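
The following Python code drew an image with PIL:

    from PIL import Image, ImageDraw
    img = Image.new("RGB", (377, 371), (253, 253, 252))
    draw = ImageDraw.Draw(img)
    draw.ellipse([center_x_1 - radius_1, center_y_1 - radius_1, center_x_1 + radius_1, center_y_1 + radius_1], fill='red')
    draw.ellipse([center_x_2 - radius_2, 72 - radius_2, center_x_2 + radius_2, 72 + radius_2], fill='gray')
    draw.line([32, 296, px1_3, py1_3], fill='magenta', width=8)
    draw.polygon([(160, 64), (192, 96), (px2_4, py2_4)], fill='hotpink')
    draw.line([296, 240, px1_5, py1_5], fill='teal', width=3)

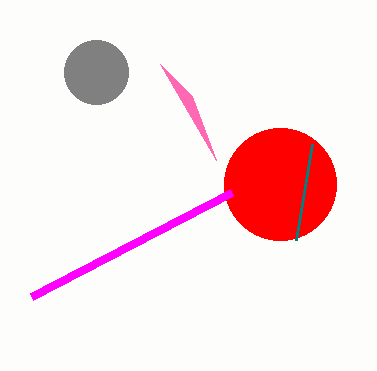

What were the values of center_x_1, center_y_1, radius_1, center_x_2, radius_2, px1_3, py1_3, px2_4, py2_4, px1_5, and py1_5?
center_x_1 = 280, center_y_1 = 184, radius_1 = 56, center_x_2 = 96, radius_2 = 32, px1_3 = 232, py1_3 = 192, px2_4 = 216, py2_4 = 160, px1_5 = 312, py1_5 = 144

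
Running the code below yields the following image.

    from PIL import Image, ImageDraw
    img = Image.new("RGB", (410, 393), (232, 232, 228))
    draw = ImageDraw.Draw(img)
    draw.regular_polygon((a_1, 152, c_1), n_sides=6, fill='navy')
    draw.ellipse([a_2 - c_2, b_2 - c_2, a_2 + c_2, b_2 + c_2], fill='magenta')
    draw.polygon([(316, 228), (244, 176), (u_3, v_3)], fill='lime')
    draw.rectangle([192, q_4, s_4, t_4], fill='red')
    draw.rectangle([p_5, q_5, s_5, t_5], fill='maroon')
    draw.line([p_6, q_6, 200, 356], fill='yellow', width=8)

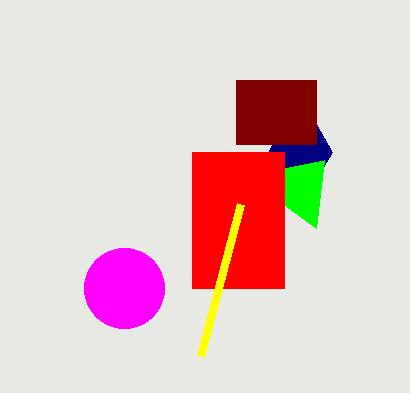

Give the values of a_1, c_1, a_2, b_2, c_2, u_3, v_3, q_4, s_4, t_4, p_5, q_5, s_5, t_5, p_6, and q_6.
a_1 = 300, c_1 = 32, a_2 = 124, b_2 = 288, c_2 = 40, u_3 = 324, v_3 = 160, q_4 = 152, s_4 = 284, t_4 = 288, p_5 = 236, q_5 = 80, s_5 = 316, t_5 = 144, p_6 = 240, q_6 = 204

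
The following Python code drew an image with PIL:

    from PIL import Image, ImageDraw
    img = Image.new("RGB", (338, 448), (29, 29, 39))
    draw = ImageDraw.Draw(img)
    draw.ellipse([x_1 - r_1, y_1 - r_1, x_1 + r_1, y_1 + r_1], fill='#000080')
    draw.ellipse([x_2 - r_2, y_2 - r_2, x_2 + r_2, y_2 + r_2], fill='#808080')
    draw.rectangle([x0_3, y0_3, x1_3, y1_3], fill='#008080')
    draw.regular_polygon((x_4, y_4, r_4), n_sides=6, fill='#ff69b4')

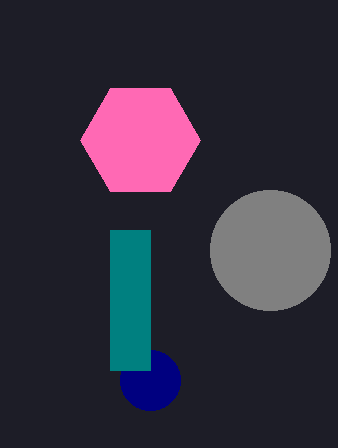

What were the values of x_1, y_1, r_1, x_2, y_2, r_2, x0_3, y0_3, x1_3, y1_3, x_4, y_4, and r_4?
x_1 = 150, y_1 = 380, r_1 = 30, x_2 = 270, y_2 = 250, r_2 = 60, x0_3 = 110, y0_3 = 230, x1_3 = 150, y1_3 = 370, x_4 = 140, y_4 = 140, r_4 = 60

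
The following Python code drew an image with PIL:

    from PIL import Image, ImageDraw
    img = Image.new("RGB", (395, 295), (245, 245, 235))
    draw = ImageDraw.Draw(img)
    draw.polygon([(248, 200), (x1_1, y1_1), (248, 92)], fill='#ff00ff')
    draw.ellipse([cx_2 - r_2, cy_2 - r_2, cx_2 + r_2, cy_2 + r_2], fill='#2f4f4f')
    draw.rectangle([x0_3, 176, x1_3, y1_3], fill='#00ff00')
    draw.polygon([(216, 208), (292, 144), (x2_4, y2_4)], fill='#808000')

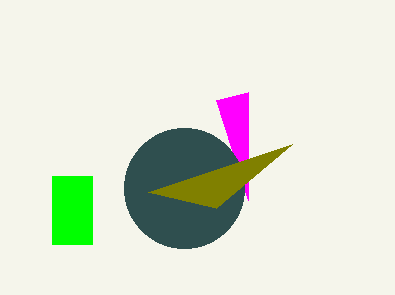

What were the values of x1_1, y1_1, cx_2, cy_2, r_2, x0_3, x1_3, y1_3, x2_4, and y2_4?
x1_1 = 216, y1_1 = 100, cx_2 = 184, cy_2 = 188, r_2 = 60, x0_3 = 52, x1_3 = 92, y1_3 = 244, x2_4 = 148, y2_4 = 192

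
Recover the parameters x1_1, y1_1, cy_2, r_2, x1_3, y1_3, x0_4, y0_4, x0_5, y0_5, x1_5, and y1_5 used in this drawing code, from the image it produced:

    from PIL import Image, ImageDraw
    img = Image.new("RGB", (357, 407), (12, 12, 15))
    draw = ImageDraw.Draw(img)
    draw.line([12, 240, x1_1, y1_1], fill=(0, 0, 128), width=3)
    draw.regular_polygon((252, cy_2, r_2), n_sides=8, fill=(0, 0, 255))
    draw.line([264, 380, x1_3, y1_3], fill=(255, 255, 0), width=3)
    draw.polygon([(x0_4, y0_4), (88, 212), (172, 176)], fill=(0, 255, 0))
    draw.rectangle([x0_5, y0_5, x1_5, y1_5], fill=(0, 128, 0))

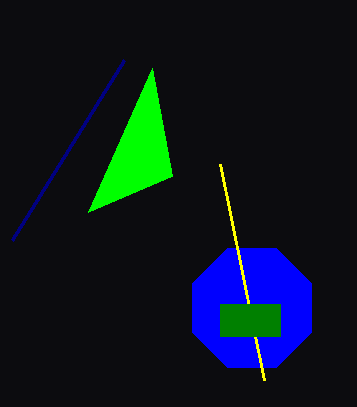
x1_1 = 124
y1_1 = 60
cy_2 = 308
r_2 = 64
x1_3 = 220
y1_3 = 164
x0_4 = 152
y0_4 = 68
x0_5 = 220
y0_5 = 304
x1_5 = 280
y1_5 = 336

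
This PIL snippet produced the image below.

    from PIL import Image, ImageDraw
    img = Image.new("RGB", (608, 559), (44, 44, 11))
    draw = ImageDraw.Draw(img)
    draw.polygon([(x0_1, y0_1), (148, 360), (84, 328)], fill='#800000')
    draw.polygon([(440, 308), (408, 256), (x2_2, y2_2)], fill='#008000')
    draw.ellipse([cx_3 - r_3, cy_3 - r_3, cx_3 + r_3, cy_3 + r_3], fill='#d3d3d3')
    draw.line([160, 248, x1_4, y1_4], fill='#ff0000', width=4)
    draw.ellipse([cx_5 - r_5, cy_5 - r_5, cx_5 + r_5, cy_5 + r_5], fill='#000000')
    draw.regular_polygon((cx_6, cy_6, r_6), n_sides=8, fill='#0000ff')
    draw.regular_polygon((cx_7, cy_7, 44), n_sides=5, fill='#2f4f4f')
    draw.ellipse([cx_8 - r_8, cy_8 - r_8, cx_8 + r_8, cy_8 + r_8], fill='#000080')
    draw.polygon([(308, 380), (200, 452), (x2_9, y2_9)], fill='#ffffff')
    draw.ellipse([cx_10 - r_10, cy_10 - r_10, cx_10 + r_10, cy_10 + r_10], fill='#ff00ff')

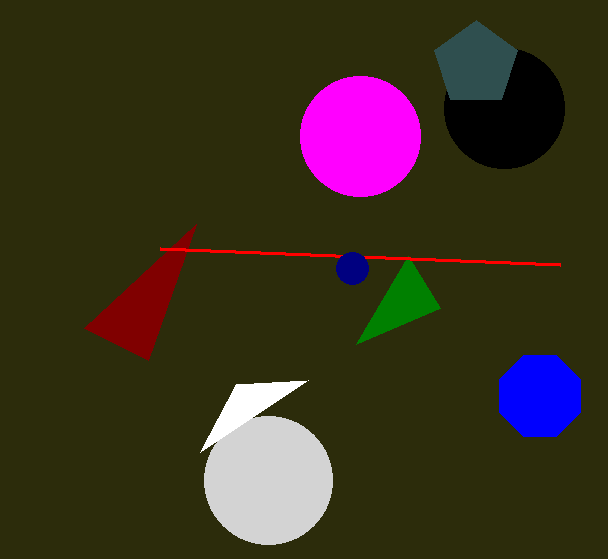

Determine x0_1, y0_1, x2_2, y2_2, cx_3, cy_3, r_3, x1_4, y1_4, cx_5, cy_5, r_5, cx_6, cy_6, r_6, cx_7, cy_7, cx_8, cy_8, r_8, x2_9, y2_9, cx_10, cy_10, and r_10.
x0_1 = 196; y0_1 = 224; x2_2 = 356; y2_2 = 344; cx_3 = 268; cy_3 = 480; r_3 = 64; x1_4 = 560; y1_4 = 264; cx_5 = 504; cy_5 = 108; r_5 = 60; cx_6 = 540; cy_6 = 396; r_6 = 44; cx_7 = 476; cy_7 = 64; cx_8 = 352; cy_8 = 268; r_8 = 16; x2_9 = 236; y2_9 = 384; cx_10 = 360; cy_10 = 136; r_10 = 60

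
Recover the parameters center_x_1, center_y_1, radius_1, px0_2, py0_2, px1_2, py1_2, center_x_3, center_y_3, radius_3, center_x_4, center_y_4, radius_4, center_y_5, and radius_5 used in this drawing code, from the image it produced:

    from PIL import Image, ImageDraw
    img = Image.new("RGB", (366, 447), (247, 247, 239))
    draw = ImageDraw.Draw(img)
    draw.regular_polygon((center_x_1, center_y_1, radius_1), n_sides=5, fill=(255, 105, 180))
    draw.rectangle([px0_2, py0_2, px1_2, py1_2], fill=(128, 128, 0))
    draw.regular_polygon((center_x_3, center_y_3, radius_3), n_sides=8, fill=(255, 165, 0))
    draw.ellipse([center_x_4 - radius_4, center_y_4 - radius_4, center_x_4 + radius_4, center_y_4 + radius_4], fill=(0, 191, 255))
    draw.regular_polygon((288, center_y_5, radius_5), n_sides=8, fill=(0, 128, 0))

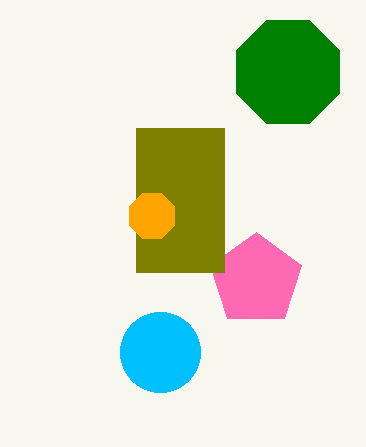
center_x_1 = 256
center_y_1 = 280
radius_1 = 48
px0_2 = 136
py0_2 = 128
px1_2 = 224
py1_2 = 272
center_x_3 = 152
center_y_3 = 216
radius_3 = 24
center_x_4 = 160
center_y_4 = 352
radius_4 = 40
center_y_5 = 72
radius_5 = 56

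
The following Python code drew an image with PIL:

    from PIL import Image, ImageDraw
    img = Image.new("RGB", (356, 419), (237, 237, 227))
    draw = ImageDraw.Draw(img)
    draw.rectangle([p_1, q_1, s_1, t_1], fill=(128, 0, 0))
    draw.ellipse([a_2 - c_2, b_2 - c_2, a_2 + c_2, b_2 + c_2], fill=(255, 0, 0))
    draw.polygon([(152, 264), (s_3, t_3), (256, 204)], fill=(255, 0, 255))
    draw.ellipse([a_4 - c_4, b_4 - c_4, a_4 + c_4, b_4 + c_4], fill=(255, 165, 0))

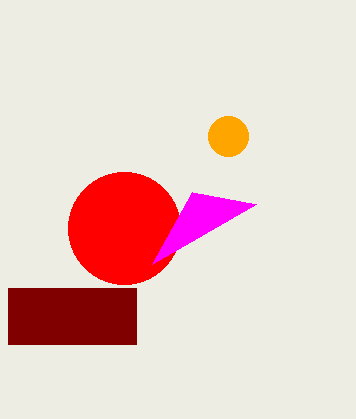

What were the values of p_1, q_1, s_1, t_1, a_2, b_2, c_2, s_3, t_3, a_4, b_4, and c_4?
p_1 = 8, q_1 = 288, s_1 = 136, t_1 = 344, a_2 = 124, b_2 = 228, c_2 = 56, s_3 = 192, t_3 = 192, a_4 = 228, b_4 = 136, c_4 = 20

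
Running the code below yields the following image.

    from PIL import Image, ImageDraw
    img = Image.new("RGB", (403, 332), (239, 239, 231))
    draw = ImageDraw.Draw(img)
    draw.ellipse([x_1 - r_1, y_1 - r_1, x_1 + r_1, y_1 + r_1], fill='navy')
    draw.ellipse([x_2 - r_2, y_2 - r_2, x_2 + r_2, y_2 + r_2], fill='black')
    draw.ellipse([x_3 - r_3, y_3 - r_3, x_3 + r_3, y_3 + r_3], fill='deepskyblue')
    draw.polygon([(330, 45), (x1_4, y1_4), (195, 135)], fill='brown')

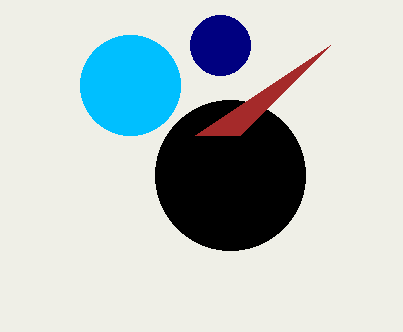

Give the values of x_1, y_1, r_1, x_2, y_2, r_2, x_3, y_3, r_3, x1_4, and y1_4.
x_1 = 220, y_1 = 45, r_1 = 30, x_2 = 230, y_2 = 175, r_2 = 75, x_3 = 130, y_3 = 85, r_3 = 50, x1_4 = 240, y1_4 = 135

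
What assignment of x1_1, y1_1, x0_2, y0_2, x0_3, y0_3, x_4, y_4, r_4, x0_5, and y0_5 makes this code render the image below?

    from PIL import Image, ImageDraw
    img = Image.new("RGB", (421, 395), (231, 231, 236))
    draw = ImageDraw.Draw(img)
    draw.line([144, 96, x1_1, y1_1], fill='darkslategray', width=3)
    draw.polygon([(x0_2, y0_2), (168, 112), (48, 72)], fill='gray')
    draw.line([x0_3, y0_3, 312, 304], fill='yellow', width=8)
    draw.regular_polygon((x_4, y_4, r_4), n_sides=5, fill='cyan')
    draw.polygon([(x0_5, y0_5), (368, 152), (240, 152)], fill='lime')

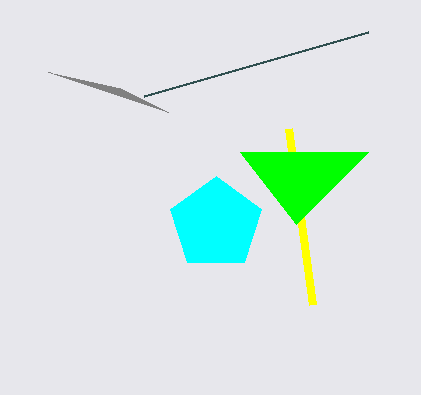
x1_1 = 368
y1_1 = 32
x0_2 = 120
y0_2 = 88
x0_3 = 288
y0_3 = 128
x_4 = 216
y_4 = 224
r_4 = 48
x0_5 = 296
y0_5 = 224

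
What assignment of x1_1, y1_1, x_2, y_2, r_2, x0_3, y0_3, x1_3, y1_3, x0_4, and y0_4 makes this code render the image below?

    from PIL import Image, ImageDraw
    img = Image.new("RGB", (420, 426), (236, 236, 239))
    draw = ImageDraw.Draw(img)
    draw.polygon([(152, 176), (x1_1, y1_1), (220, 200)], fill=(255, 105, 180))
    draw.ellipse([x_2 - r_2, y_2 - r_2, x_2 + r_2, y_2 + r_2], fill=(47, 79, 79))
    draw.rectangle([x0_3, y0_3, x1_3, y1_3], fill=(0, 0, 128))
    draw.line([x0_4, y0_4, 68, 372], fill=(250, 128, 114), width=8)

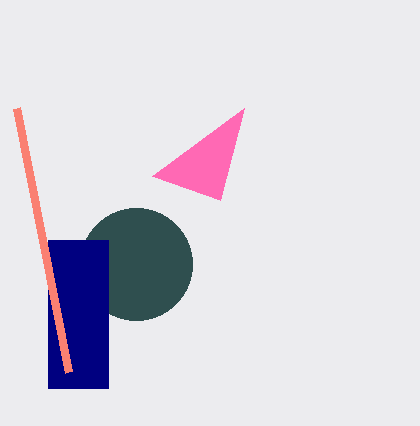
x1_1 = 244
y1_1 = 108
x_2 = 136
y_2 = 264
r_2 = 56
x0_3 = 48
y0_3 = 240
x1_3 = 108
y1_3 = 388
x0_4 = 16
y0_4 = 108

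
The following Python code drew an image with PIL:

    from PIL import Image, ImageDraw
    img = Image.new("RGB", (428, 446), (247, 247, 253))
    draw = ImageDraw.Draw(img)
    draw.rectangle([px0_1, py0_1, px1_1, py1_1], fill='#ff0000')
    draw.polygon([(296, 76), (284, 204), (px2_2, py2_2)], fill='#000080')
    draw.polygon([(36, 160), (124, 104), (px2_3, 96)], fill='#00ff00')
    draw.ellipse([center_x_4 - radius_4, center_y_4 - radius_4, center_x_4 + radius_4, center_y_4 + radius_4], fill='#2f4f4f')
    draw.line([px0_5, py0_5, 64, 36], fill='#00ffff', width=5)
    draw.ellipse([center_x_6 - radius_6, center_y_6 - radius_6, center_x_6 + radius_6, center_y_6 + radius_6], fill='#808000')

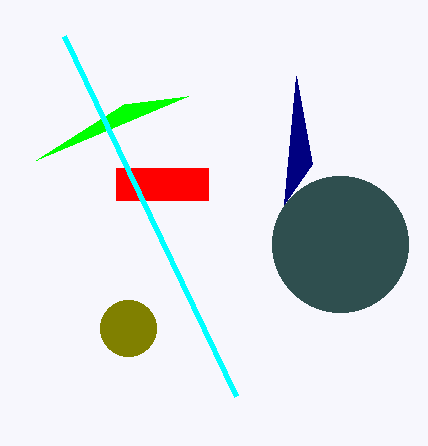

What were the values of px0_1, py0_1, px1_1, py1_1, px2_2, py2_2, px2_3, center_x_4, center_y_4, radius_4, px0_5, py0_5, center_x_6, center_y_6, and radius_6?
px0_1 = 116
py0_1 = 168
px1_1 = 208
py1_1 = 200
px2_2 = 312
py2_2 = 164
px2_3 = 188
center_x_4 = 340
center_y_4 = 244
radius_4 = 68
px0_5 = 236
py0_5 = 396
center_x_6 = 128
center_y_6 = 328
radius_6 = 28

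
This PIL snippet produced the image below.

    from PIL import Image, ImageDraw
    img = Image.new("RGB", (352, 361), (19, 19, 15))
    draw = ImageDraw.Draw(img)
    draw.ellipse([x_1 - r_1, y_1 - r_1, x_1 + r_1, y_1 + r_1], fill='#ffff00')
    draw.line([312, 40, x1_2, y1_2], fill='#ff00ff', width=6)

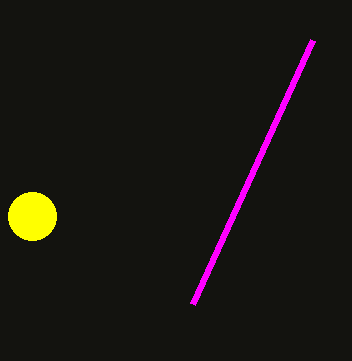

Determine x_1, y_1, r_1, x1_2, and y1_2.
x_1 = 32
y_1 = 216
r_1 = 24
x1_2 = 192
y1_2 = 304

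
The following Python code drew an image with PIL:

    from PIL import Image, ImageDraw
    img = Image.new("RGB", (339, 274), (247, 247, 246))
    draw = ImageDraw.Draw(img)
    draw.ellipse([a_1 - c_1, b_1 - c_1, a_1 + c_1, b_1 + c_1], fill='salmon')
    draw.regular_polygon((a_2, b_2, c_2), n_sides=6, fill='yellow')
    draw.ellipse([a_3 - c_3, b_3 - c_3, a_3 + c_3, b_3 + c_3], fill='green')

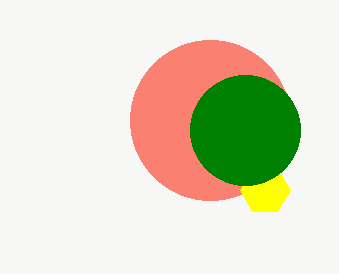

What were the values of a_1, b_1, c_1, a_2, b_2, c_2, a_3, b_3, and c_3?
a_1 = 210
b_1 = 120
c_1 = 80
a_2 = 265
b_2 = 190
c_2 = 25
a_3 = 245
b_3 = 130
c_3 = 55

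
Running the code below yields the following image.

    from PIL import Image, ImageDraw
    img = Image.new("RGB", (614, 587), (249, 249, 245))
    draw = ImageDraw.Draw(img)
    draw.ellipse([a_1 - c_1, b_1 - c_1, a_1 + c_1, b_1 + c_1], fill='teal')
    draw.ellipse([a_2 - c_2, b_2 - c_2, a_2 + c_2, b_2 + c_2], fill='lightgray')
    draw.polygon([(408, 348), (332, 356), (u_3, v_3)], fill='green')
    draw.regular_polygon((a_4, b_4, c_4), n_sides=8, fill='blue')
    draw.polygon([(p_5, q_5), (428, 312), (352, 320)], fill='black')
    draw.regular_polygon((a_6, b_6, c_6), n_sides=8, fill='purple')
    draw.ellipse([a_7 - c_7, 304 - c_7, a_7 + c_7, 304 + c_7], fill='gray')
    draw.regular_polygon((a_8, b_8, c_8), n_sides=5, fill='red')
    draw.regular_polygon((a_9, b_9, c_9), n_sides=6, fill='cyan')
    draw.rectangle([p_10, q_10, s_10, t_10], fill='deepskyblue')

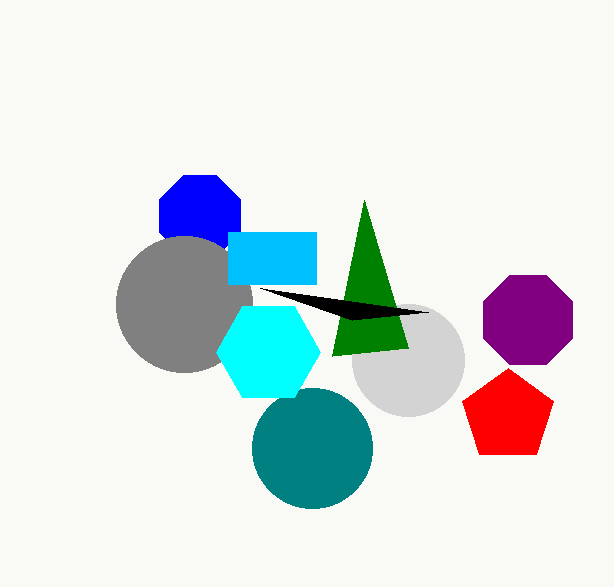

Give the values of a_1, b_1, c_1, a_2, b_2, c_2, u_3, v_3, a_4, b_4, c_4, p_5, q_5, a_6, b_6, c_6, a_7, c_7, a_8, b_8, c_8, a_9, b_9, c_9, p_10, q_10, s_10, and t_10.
a_1 = 312; b_1 = 448; c_1 = 60; a_2 = 408; b_2 = 360; c_2 = 56; u_3 = 364; v_3 = 200; a_4 = 200; b_4 = 216; c_4 = 44; p_5 = 260; q_5 = 288; a_6 = 528; b_6 = 320; c_6 = 48; a_7 = 184; c_7 = 68; a_8 = 508; b_8 = 416; c_8 = 48; a_9 = 268; b_9 = 352; c_9 = 52; p_10 = 228; q_10 = 232; s_10 = 316; t_10 = 284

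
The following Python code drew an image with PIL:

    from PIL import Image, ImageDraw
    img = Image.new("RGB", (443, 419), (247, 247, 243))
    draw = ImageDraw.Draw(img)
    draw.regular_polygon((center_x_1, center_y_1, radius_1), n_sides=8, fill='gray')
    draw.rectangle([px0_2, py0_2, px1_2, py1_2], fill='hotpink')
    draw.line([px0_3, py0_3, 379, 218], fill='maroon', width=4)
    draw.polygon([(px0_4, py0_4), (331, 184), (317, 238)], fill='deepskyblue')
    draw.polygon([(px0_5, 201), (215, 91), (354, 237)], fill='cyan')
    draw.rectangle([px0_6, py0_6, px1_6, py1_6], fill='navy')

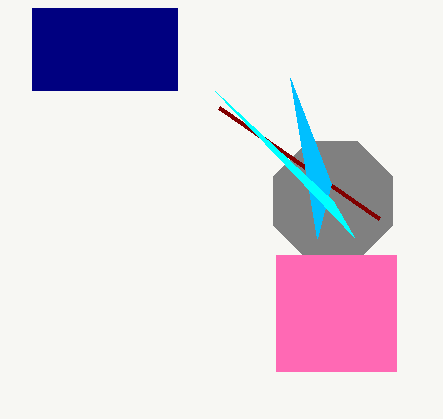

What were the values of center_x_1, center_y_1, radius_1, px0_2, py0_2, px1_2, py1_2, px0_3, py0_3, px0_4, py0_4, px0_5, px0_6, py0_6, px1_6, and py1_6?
center_x_1 = 333
center_y_1 = 201
radius_1 = 64
px0_2 = 276
py0_2 = 255
px1_2 = 396
py1_2 = 371
px0_3 = 219
py0_3 = 107
px0_4 = 290
py0_4 = 78
px0_5 = 333
px0_6 = 32
py0_6 = 8
px1_6 = 177
py1_6 = 90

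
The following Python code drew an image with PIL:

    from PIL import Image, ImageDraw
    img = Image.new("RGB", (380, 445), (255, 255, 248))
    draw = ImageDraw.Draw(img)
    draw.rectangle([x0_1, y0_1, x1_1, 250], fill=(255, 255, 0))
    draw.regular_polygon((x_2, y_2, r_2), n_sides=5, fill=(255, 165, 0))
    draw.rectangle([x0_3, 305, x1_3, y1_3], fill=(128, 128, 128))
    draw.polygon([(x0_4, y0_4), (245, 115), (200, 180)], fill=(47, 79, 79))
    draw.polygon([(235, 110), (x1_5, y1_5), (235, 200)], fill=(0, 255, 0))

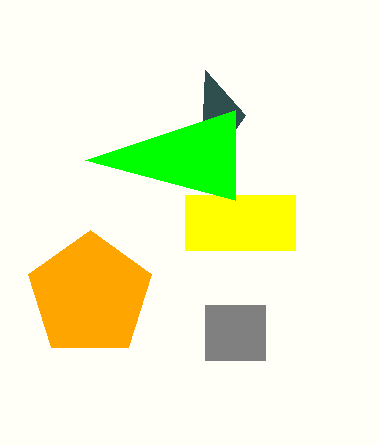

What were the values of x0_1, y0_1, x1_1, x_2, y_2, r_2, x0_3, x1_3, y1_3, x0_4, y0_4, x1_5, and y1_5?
x0_1 = 185; y0_1 = 195; x1_1 = 295; x_2 = 90; y_2 = 295; r_2 = 65; x0_3 = 205; x1_3 = 265; y1_3 = 360; x0_4 = 205; y0_4 = 70; x1_5 = 85; y1_5 = 160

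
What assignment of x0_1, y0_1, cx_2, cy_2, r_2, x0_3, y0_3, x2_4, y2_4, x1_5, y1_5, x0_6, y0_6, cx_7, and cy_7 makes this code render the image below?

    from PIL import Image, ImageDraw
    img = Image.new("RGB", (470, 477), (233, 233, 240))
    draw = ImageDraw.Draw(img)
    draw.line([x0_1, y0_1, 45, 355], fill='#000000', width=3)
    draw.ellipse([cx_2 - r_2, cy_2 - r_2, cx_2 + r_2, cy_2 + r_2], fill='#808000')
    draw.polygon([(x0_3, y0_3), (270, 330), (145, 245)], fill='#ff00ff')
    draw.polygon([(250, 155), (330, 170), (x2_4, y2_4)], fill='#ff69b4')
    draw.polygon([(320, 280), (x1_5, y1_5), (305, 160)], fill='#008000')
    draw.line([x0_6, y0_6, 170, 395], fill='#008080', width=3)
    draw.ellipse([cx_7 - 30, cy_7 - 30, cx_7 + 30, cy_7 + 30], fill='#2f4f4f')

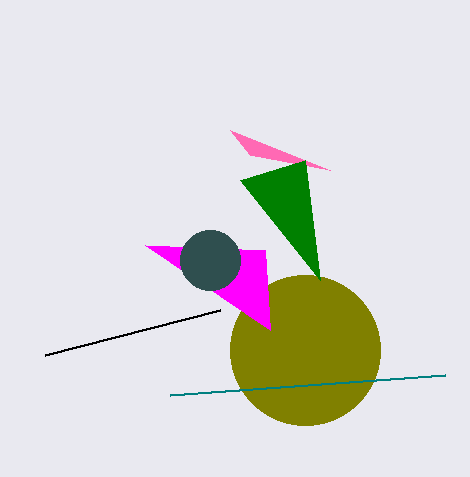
x0_1 = 220, y0_1 = 310, cx_2 = 305, cy_2 = 350, r_2 = 75, x0_3 = 265, y0_3 = 250, x2_4 = 230, y2_4 = 130, x1_5 = 240, y1_5 = 180, x0_6 = 445, y0_6 = 375, cx_7 = 210, cy_7 = 260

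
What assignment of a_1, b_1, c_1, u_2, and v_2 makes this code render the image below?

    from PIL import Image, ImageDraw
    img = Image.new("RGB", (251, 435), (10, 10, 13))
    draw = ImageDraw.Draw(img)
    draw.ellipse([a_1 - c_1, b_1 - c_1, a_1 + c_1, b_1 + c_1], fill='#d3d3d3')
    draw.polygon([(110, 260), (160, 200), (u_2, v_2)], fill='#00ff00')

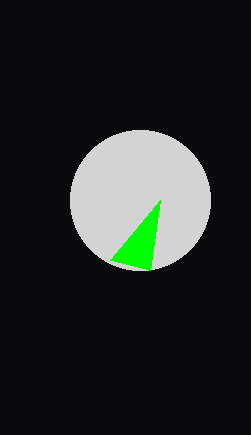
a_1 = 140; b_1 = 200; c_1 = 70; u_2 = 150; v_2 = 270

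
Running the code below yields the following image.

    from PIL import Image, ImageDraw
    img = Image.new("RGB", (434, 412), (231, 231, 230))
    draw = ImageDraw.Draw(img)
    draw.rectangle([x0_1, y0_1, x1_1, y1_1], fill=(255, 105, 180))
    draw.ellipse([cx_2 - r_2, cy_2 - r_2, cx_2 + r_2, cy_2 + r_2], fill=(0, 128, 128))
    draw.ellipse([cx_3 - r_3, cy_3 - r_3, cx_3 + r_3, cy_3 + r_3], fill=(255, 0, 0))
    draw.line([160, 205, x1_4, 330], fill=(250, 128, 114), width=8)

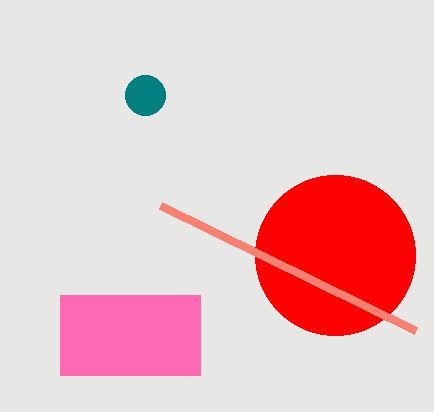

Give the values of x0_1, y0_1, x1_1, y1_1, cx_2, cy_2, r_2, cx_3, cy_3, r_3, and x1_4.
x0_1 = 60; y0_1 = 295; x1_1 = 200; y1_1 = 375; cx_2 = 145; cy_2 = 95; r_2 = 20; cx_3 = 335; cy_3 = 255; r_3 = 80; x1_4 = 415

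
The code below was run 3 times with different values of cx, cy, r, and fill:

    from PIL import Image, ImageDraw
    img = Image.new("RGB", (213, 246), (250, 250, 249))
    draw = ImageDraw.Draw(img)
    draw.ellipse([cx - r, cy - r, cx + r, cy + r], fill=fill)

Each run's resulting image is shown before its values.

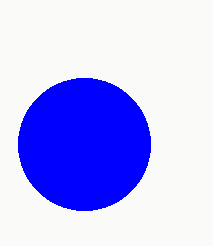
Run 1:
cx = 84; cy = 144; r = 66; fill = 'blue'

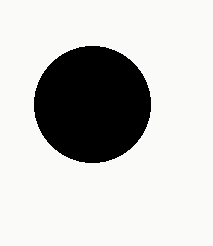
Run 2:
cx = 92, cy = 104, r = 58, fill = 'black'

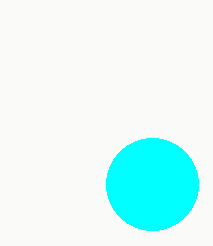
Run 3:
cx = 152
cy = 184
r = 46
fill = 'cyan'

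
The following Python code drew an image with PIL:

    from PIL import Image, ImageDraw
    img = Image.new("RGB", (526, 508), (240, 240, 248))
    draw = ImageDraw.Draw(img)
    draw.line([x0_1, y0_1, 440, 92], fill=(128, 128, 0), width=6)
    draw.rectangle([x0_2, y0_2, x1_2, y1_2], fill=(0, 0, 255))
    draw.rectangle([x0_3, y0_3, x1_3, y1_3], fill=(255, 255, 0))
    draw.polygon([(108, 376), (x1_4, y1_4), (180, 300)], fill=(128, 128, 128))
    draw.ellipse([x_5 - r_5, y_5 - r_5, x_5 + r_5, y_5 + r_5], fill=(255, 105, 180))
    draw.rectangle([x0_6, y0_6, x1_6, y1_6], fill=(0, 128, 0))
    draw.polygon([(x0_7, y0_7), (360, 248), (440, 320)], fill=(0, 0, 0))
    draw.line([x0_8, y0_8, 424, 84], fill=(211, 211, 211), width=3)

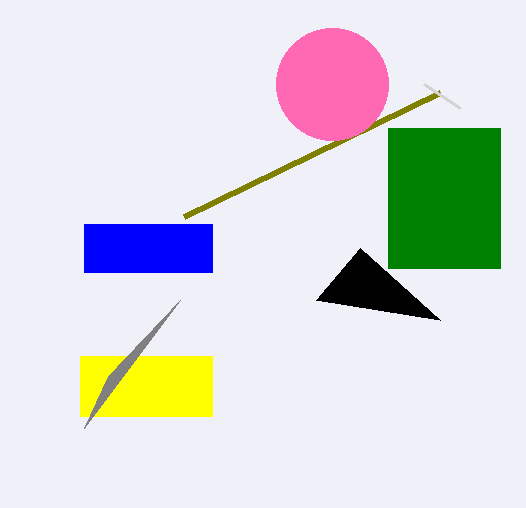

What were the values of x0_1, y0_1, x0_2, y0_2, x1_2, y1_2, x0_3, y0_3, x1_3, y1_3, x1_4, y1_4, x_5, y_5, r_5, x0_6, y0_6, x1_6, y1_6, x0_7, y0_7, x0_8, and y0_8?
x0_1 = 184; y0_1 = 216; x0_2 = 84; y0_2 = 224; x1_2 = 212; y1_2 = 272; x0_3 = 80; y0_3 = 356; x1_3 = 212; y1_3 = 416; x1_4 = 84; y1_4 = 428; x_5 = 332; y_5 = 84; r_5 = 56; x0_6 = 388; y0_6 = 128; x1_6 = 500; y1_6 = 268; x0_7 = 316; y0_7 = 300; x0_8 = 460; y0_8 = 108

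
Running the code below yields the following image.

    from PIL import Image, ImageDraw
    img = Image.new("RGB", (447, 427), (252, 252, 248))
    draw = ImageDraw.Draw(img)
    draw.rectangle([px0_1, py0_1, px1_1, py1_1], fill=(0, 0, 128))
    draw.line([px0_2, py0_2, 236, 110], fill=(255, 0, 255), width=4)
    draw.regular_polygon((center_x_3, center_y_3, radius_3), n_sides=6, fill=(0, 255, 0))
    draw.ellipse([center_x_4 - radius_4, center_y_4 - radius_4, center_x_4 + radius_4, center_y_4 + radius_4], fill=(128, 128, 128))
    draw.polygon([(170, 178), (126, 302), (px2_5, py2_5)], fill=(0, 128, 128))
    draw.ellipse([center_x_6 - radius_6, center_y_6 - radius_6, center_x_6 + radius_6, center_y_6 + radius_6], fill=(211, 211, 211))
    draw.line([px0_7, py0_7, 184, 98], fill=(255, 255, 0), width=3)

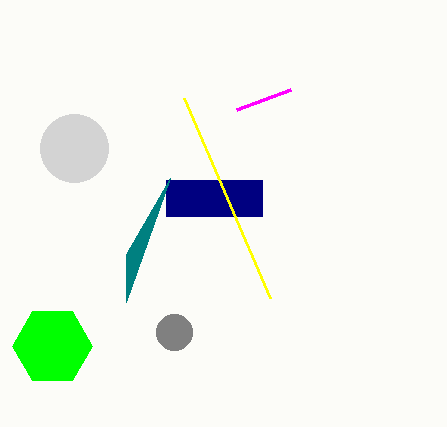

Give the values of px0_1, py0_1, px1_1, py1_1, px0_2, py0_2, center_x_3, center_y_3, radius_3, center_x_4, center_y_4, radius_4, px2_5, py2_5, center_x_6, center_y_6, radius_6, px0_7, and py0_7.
px0_1 = 166; py0_1 = 180; px1_1 = 262; py1_1 = 216; px0_2 = 290; py0_2 = 90; center_x_3 = 52; center_y_3 = 346; radius_3 = 40; center_x_4 = 174; center_y_4 = 332; radius_4 = 18; px2_5 = 126; py2_5 = 254; center_x_6 = 74; center_y_6 = 148; radius_6 = 34; px0_7 = 270; py0_7 = 298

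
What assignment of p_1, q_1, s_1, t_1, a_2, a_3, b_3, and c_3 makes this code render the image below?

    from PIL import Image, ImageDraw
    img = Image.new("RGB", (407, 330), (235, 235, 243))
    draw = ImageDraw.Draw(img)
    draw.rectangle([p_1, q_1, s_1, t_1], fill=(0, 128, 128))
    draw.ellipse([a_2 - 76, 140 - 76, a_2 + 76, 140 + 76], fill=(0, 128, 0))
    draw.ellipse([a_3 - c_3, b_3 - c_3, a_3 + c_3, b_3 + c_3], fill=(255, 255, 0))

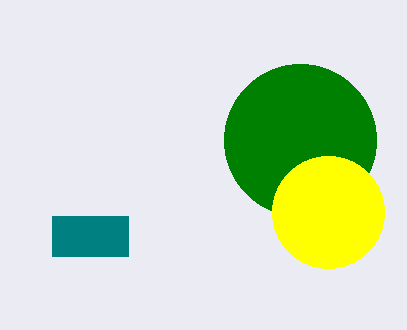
p_1 = 52; q_1 = 216; s_1 = 128; t_1 = 256; a_2 = 300; a_3 = 328; b_3 = 212; c_3 = 56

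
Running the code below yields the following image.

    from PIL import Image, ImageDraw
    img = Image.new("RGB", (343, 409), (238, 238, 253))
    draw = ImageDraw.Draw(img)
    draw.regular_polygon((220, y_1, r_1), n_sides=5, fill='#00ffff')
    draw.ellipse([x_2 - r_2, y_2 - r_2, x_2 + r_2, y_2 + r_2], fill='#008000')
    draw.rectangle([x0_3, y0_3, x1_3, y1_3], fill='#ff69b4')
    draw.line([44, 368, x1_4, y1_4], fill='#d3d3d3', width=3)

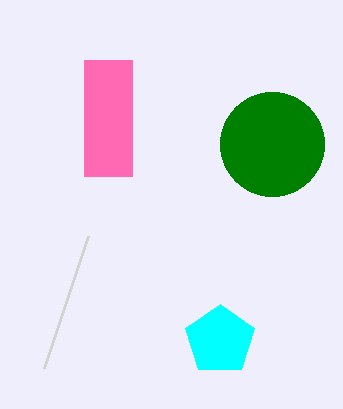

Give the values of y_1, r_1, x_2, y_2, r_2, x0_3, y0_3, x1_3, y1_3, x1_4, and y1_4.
y_1 = 340, r_1 = 36, x_2 = 272, y_2 = 144, r_2 = 52, x0_3 = 84, y0_3 = 60, x1_3 = 132, y1_3 = 176, x1_4 = 88, y1_4 = 236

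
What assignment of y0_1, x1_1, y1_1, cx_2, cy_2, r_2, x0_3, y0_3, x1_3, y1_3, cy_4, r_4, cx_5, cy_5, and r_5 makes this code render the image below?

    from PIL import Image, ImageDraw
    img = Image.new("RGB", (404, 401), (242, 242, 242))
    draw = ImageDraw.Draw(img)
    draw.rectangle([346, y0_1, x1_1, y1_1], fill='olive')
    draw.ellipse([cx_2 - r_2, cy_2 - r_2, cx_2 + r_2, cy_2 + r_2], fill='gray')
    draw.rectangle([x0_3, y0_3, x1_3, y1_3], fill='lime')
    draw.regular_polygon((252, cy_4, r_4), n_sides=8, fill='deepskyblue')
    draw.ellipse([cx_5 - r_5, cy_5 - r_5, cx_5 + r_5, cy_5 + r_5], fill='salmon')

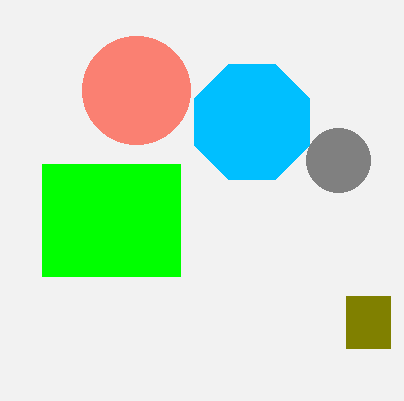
y0_1 = 296, x1_1 = 390, y1_1 = 348, cx_2 = 338, cy_2 = 160, r_2 = 32, x0_3 = 42, y0_3 = 164, x1_3 = 180, y1_3 = 276, cy_4 = 122, r_4 = 62, cx_5 = 136, cy_5 = 90, r_5 = 54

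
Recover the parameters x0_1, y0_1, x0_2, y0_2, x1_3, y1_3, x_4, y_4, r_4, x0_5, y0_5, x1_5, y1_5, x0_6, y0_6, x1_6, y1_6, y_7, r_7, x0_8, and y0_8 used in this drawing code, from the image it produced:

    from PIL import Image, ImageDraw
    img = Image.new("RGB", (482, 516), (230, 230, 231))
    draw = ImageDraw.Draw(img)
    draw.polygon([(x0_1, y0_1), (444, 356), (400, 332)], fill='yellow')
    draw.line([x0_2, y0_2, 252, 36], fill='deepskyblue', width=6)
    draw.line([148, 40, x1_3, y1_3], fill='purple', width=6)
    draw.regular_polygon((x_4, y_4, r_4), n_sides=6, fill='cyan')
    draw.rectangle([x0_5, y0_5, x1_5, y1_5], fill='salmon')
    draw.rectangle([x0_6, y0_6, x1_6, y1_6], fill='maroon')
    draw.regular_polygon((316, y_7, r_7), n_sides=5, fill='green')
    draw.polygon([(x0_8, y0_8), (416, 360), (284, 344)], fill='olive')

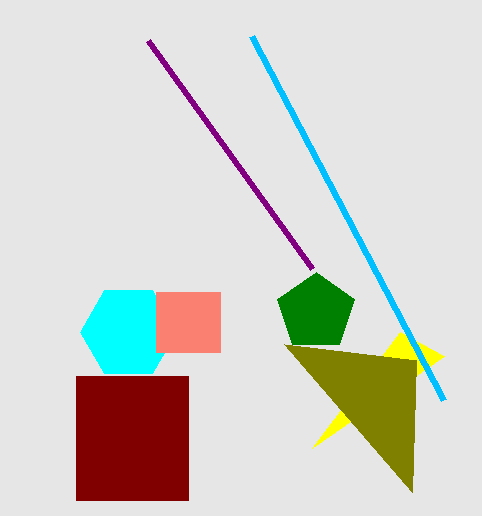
x0_1 = 312, y0_1 = 448, x0_2 = 444, y0_2 = 400, x1_3 = 312, y1_3 = 268, x_4 = 128, y_4 = 332, r_4 = 48, x0_5 = 156, y0_5 = 292, x1_5 = 220, y1_5 = 352, x0_6 = 76, y0_6 = 376, x1_6 = 188, y1_6 = 500, y_7 = 312, r_7 = 40, x0_8 = 412, y0_8 = 492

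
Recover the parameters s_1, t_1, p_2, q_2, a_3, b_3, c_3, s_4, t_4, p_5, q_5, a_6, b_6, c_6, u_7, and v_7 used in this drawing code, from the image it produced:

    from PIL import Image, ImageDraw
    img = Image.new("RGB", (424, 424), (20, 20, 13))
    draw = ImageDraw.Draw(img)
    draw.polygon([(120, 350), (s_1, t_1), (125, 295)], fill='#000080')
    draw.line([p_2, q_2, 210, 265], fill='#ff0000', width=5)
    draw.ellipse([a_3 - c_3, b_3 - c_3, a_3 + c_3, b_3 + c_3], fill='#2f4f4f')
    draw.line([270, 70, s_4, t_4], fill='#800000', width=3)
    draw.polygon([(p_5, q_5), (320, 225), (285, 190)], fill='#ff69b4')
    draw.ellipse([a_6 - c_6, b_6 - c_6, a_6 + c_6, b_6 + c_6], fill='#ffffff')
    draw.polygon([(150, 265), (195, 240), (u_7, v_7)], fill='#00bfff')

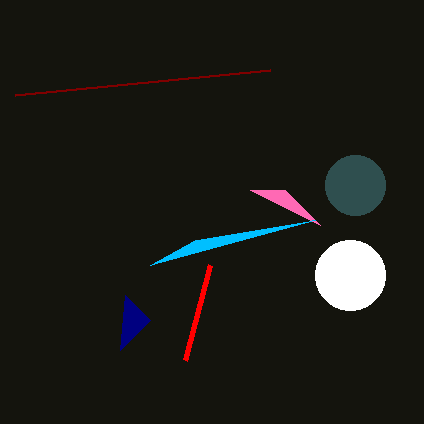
s_1 = 150
t_1 = 320
p_2 = 185
q_2 = 360
a_3 = 355
b_3 = 185
c_3 = 30
s_4 = 15
t_4 = 95
p_5 = 250
q_5 = 190
a_6 = 350
b_6 = 275
c_6 = 35
u_7 = 315
v_7 = 220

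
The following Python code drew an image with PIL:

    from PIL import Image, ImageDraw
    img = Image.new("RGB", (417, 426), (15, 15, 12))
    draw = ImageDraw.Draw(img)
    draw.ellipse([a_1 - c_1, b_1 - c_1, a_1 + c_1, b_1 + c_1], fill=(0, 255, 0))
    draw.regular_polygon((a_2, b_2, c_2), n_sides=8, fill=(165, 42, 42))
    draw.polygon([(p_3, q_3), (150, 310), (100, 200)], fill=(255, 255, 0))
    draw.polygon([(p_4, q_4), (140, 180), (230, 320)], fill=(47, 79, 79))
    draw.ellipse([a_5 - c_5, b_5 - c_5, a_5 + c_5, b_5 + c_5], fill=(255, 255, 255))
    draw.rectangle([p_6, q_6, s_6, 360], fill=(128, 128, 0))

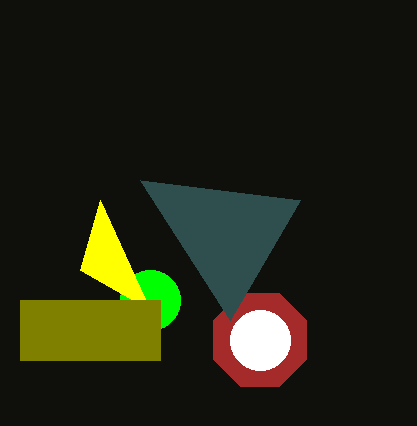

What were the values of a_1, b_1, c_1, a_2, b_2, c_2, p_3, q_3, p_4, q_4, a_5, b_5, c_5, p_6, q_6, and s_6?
a_1 = 150
b_1 = 300
c_1 = 30
a_2 = 260
b_2 = 340
c_2 = 50
p_3 = 80
q_3 = 270
p_4 = 300
q_4 = 200
a_5 = 260
b_5 = 340
c_5 = 30
p_6 = 20
q_6 = 300
s_6 = 160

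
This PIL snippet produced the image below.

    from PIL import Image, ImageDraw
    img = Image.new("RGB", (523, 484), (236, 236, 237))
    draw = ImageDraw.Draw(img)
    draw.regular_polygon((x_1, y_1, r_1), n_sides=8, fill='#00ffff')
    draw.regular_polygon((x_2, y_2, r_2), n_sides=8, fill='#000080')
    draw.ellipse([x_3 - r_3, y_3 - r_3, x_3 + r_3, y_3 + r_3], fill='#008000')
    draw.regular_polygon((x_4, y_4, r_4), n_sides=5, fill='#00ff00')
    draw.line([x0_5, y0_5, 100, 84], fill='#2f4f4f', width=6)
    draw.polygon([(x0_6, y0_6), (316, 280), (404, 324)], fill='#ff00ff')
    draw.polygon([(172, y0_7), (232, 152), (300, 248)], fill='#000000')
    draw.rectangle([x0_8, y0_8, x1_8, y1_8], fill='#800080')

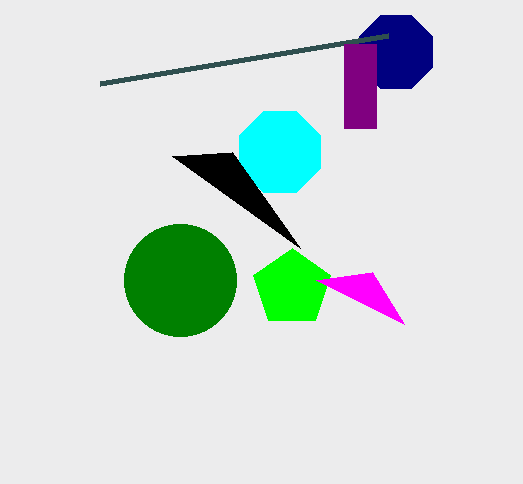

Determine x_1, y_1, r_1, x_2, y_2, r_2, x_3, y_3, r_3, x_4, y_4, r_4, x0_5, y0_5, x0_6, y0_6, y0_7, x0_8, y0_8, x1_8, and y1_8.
x_1 = 280
y_1 = 152
r_1 = 44
x_2 = 396
y_2 = 52
r_2 = 40
x_3 = 180
y_3 = 280
r_3 = 56
x_4 = 292
y_4 = 288
r_4 = 40
x0_5 = 388
y0_5 = 36
x0_6 = 372
y0_6 = 272
y0_7 = 156
x0_8 = 344
y0_8 = 44
x1_8 = 376
y1_8 = 128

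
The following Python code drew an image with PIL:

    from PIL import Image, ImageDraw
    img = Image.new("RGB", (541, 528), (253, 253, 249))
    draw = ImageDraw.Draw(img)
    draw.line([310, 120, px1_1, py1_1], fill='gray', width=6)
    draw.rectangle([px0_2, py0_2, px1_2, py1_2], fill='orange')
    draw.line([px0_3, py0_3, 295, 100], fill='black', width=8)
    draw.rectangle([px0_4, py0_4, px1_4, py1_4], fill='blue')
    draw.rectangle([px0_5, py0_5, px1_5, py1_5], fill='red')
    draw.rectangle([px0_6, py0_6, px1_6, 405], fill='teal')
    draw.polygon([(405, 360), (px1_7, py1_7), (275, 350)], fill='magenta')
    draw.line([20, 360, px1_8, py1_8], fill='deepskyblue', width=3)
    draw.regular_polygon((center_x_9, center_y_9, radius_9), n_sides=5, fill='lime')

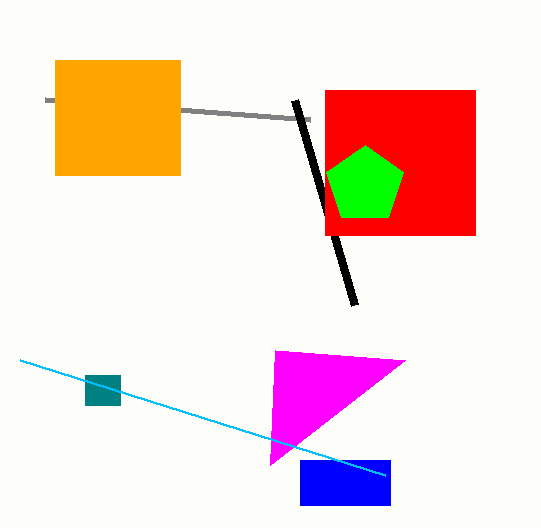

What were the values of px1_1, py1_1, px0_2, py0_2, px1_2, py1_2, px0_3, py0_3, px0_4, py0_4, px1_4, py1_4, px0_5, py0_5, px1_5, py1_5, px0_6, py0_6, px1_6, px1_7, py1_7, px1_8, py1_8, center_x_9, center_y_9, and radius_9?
px1_1 = 45
py1_1 = 100
px0_2 = 55
py0_2 = 60
px1_2 = 180
py1_2 = 175
px0_3 = 355
py0_3 = 305
px0_4 = 300
py0_4 = 460
px1_4 = 390
py1_4 = 505
px0_5 = 325
py0_5 = 90
px1_5 = 475
py1_5 = 235
px0_6 = 85
py0_6 = 375
px1_6 = 120
px1_7 = 270
py1_7 = 465
px1_8 = 385
py1_8 = 475
center_x_9 = 365
center_y_9 = 185
radius_9 = 40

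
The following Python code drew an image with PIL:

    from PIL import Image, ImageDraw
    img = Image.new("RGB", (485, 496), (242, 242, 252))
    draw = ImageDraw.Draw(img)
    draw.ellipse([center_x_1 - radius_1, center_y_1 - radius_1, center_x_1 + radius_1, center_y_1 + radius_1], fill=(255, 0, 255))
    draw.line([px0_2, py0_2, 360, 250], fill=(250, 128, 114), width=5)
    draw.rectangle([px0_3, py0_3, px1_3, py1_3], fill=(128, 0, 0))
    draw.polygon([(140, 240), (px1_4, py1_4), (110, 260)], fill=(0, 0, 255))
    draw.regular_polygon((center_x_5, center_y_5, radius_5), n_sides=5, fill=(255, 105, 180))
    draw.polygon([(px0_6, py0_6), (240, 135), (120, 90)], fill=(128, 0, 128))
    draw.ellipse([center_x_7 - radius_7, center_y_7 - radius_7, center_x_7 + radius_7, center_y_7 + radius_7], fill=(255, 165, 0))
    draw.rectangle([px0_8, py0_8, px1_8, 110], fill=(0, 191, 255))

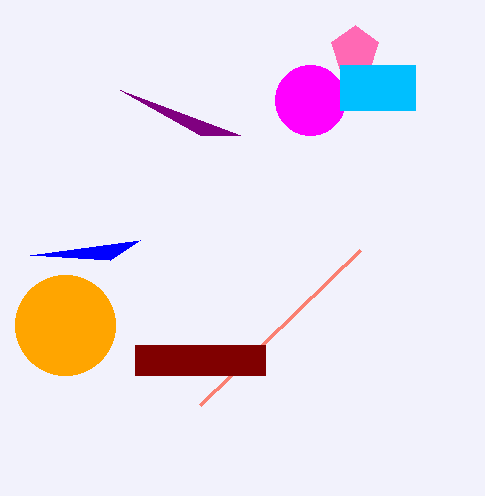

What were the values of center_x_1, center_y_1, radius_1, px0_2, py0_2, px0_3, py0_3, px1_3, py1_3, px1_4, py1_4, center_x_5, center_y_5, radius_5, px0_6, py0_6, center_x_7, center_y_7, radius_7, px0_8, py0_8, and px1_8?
center_x_1 = 310; center_y_1 = 100; radius_1 = 35; px0_2 = 200; py0_2 = 405; px0_3 = 135; py0_3 = 345; px1_3 = 265; py1_3 = 375; px1_4 = 30; py1_4 = 255; center_x_5 = 355; center_y_5 = 50; radius_5 = 25; px0_6 = 200; py0_6 = 135; center_x_7 = 65; center_y_7 = 325; radius_7 = 50; px0_8 = 340; py0_8 = 65; px1_8 = 415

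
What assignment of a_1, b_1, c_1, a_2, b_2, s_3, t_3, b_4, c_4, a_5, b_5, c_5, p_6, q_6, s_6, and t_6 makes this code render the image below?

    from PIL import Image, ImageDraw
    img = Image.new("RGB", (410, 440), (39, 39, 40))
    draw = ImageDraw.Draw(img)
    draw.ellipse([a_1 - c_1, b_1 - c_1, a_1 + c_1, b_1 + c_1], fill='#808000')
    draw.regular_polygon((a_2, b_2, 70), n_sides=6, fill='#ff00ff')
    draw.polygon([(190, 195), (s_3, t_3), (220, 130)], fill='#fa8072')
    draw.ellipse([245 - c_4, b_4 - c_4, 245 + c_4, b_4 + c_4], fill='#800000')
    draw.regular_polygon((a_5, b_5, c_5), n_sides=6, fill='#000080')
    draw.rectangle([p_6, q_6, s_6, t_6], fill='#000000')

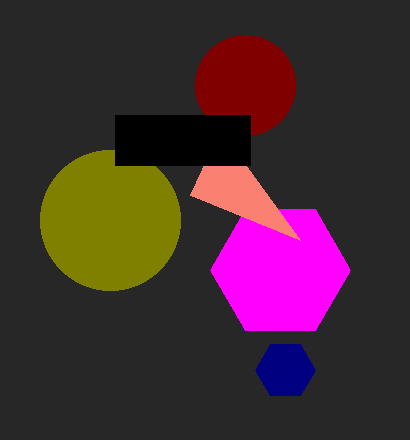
a_1 = 110; b_1 = 220; c_1 = 70; a_2 = 280; b_2 = 270; s_3 = 300; t_3 = 240; b_4 = 85; c_4 = 50; a_5 = 285; b_5 = 370; c_5 = 30; p_6 = 115; q_6 = 115; s_6 = 250; t_6 = 165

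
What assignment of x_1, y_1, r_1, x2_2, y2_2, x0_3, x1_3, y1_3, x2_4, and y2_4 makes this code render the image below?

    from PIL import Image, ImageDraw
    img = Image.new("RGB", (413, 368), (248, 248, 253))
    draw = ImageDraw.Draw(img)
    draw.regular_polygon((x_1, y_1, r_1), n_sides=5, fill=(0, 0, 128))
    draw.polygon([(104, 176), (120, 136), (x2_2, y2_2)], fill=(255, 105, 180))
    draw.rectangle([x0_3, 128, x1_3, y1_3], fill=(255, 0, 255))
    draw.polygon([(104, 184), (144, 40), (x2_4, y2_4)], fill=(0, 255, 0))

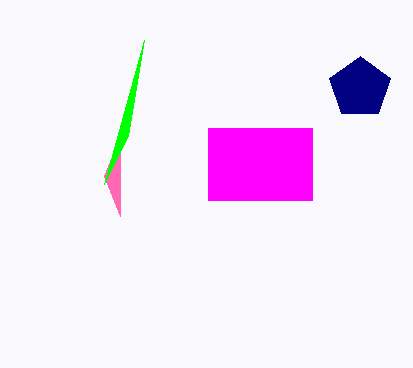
x_1 = 360, y_1 = 88, r_1 = 32, x2_2 = 120, y2_2 = 216, x0_3 = 208, x1_3 = 312, y1_3 = 200, x2_4 = 128, y2_4 = 136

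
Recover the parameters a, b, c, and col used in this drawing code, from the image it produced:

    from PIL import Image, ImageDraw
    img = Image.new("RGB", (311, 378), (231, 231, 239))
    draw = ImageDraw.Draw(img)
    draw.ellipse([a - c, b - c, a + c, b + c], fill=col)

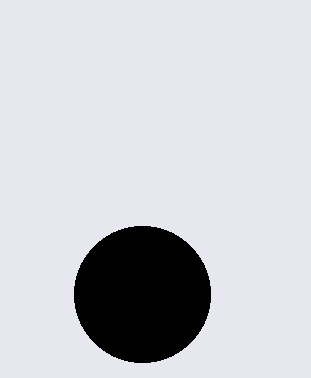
a = 142; b = 294; c = 68; col = 'black'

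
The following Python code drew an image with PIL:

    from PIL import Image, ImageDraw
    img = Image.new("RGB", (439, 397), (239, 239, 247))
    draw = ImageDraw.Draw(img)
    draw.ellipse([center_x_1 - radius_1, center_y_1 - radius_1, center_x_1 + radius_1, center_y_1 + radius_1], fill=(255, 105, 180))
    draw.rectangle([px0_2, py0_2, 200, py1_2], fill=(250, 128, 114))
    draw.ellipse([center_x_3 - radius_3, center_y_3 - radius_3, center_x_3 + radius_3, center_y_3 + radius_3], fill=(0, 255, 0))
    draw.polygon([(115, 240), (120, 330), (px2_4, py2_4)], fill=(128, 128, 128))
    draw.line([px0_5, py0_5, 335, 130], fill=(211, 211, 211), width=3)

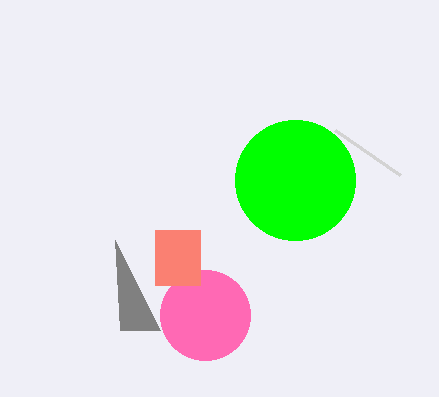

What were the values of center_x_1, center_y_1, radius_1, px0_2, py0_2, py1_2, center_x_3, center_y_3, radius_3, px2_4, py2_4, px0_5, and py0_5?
center_x_1 = 205; center_y_1 = 315; radius_1 = 45; px0_2 = 155; py0_2 = 230; py1_2 = 285; center_x_3 = 295; center_y_3 = 180; radius_3 = 60; px2_4 = 160; py2_4 = 330; px0_5 = 400; py0_5 = 175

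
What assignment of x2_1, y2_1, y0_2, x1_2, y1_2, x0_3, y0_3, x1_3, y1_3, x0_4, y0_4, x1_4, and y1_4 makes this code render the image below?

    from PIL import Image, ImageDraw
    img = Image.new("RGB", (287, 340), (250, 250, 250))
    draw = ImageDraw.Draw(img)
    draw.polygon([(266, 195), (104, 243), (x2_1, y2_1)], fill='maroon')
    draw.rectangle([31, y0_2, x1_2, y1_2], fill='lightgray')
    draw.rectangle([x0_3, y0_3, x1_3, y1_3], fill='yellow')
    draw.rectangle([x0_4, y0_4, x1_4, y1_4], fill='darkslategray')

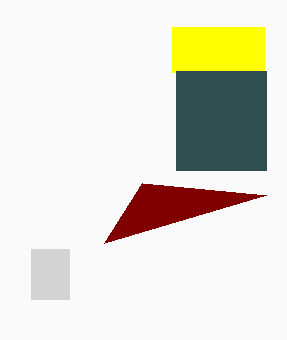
x2_1 = 142
y2_1 = 183
y0_2 = 249
x1_2 = 69
y1_2 = 299
x0_3 = 172
y0_3 = 27
x1_3 = 264
y1_3 = 72
x0_4 = 176
y0_4 = 71
x1_4 = 266
y1_4 = 170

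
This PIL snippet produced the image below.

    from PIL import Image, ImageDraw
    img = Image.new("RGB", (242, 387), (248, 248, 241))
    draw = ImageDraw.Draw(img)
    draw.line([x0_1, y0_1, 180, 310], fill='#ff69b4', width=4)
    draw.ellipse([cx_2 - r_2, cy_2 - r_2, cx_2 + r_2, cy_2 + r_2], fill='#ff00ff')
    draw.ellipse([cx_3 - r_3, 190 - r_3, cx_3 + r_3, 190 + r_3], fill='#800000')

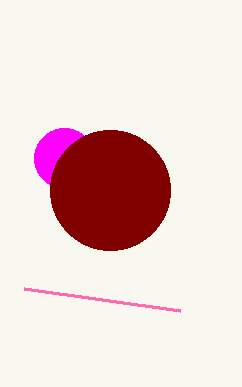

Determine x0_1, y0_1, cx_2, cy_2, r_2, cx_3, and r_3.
x0_1 = 24
y0_1 = 288
cx_2 = 64
cy_2 = 158
r_2 = 30
cx_3 = 110
r_3 = 60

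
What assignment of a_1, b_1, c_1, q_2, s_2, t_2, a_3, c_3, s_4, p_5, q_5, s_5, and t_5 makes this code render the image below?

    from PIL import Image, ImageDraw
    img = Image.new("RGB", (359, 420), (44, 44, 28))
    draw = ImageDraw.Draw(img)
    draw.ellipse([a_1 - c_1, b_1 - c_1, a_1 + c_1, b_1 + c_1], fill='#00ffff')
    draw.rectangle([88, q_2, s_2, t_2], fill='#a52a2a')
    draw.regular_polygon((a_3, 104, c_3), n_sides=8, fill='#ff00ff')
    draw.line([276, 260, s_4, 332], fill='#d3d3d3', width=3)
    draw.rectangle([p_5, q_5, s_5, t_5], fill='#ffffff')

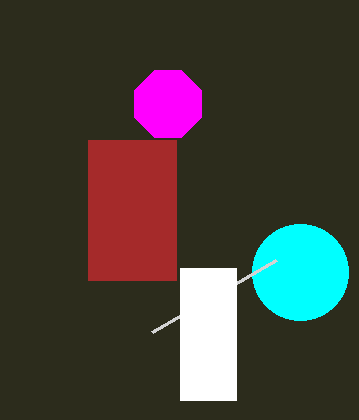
a_1 = 300; b_1 = 272; c_1 = 48; q_2 = 140; s_2 = 176; t_2 = 280; a_3 = 168; c_3 = 36; s_4 = 152; p_5 = 180; q_5 = 268; s_5 = 236; t_5 = 400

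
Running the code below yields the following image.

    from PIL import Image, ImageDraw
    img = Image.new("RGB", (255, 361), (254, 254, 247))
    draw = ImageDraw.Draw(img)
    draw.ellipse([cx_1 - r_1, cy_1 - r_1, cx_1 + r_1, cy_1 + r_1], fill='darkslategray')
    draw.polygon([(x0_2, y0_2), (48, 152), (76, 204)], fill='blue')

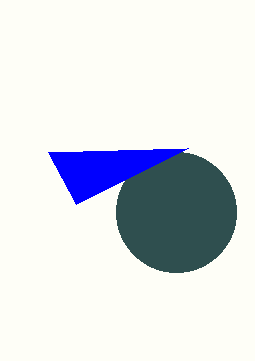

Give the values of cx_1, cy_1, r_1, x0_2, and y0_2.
cx_1 = 176; cy_1 = 212; r_1 = 60; x0_2 = 188; y0_2 = 148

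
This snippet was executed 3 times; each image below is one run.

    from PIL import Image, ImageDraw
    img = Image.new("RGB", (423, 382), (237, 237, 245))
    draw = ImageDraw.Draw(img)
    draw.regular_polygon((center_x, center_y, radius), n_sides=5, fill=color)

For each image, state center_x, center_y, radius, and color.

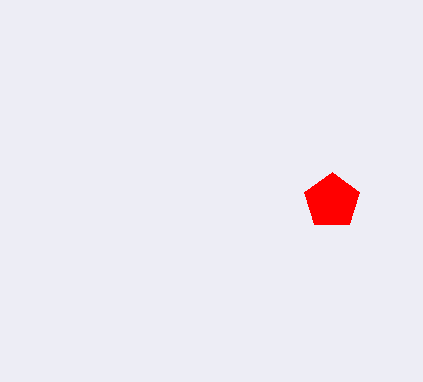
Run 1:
center_x = 332; center_y = 201; radius = 29; color = 'red'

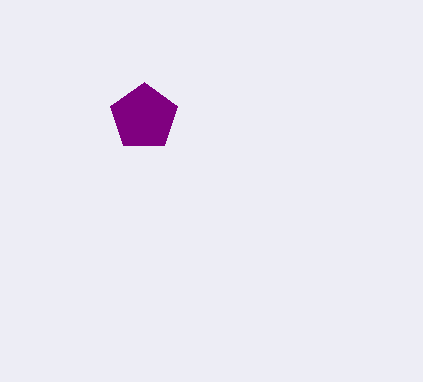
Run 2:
center_x = 144, center_y = 117, radius = 35, color = 'purple'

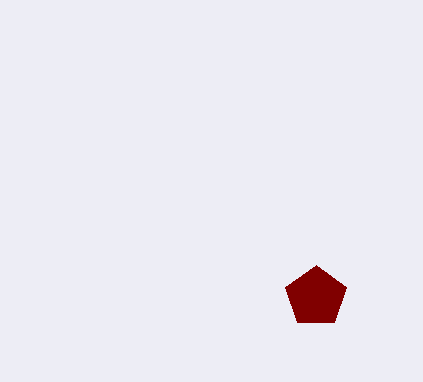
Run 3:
center_x = 316, center_y = 297, radius = 32, color = 'maroon'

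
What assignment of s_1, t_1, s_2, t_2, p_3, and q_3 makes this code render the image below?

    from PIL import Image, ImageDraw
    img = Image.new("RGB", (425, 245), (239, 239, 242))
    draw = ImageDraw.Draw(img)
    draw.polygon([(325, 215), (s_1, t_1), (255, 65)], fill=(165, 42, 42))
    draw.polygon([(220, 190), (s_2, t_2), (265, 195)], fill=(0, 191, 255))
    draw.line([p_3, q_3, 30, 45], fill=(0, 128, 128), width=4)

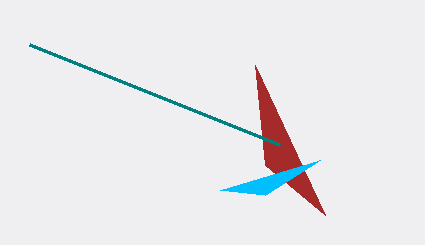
s_1 = 265; t_1 = 165; s_2 = 320; t_2 = 160; p_3 = 280; q_3 = 145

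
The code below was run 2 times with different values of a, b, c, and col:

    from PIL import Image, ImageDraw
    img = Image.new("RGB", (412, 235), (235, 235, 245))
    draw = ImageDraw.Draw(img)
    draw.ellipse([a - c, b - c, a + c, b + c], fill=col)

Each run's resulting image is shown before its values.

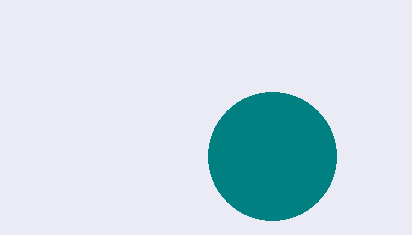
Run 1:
a = 272, b = 156, c = 64, col = 'teal'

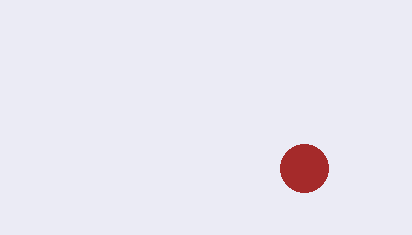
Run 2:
a = 304, b = 168, c = 24, col = 'brown'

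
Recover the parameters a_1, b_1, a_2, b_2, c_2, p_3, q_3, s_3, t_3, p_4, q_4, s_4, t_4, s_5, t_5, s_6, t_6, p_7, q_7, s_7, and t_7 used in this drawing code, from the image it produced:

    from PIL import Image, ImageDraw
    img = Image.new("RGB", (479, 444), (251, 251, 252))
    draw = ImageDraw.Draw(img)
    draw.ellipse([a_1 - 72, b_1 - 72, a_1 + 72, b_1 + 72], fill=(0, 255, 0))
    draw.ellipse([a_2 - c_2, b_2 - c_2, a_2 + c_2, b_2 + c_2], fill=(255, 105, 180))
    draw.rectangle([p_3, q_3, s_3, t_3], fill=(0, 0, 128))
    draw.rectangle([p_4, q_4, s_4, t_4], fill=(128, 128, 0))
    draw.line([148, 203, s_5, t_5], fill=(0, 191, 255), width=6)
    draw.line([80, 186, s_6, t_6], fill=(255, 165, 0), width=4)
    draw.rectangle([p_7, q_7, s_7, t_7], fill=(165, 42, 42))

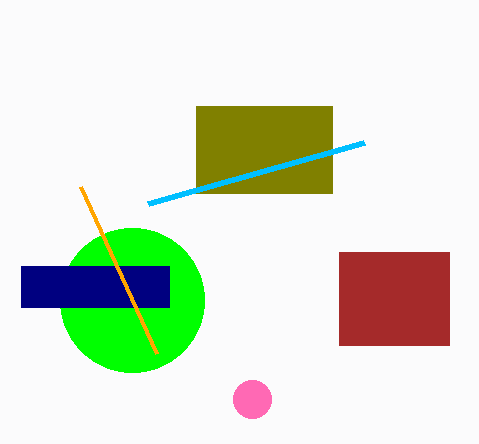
a_1 = 132, b_1 = 300, a_2 = 252, b_2 = 399, c_2 = 19, p_3 = 21, q_3 = 266, s_3 = 169, t_3 = 307, p_4 = 196, q_4 = 106, s_4 = 332, t_4 = 193, s_5 = 364, t_5 = 142, s_6 = 156, t_6 = 353, p_7 = 339, q_7 = 252, s_7 = 449, t_7 = 345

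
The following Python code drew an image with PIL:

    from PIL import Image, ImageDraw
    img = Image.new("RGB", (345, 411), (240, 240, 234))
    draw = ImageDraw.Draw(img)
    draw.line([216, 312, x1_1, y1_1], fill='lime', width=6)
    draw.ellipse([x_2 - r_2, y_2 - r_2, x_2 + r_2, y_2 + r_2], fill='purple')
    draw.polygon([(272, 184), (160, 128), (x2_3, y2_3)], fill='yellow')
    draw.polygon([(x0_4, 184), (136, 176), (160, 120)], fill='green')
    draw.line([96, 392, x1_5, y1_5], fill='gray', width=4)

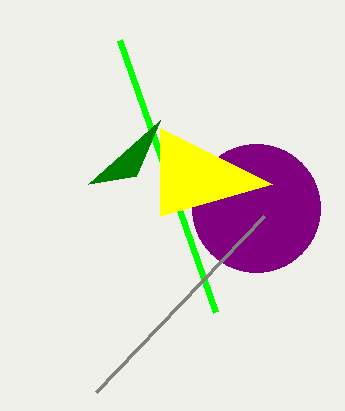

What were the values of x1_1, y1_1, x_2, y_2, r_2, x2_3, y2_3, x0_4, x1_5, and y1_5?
x1_1 = 120; y1_1 = 40; x_2 = 256; y_2 = 208; r_2 = 64; x2_3 = 160; y2_3 = 216; x0_4 = 88; x1_5 = 264; y1_5 = 216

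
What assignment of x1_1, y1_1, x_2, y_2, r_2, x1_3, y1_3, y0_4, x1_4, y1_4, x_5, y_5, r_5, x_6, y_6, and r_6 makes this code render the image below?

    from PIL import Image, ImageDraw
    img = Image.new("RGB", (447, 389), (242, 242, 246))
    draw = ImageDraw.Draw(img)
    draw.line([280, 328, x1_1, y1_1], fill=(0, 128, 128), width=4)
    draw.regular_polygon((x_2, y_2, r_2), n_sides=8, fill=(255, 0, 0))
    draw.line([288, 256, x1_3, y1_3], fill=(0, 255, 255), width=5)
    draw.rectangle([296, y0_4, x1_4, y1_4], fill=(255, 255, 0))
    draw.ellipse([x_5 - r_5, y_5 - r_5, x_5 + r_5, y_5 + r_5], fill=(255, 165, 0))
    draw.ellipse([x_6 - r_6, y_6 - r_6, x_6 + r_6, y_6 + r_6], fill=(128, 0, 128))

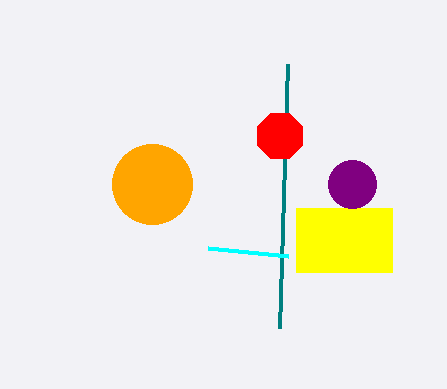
x1_1 = 288
y1_1 = 64
x_2 = 280
y_2 = 136
r_2 = 24
x1_3 = 208
y1_3 = 248
y0_4 = 208
x1_4 = 392
y1_4 = 272
x_5 = 152
y_5 = 184
r_5 = 40
x_6 = 352
y_6 = 184
r_6 = 24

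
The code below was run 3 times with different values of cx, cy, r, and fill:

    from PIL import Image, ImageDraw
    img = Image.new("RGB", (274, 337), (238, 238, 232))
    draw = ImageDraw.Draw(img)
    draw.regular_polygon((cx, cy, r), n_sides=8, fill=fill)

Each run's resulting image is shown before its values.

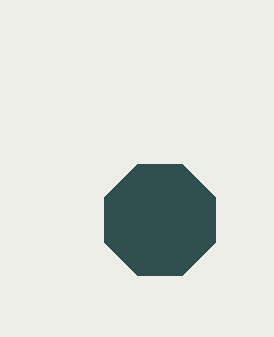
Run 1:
cx = 160; cy = 220; r = 60; fill = 'darkslategray'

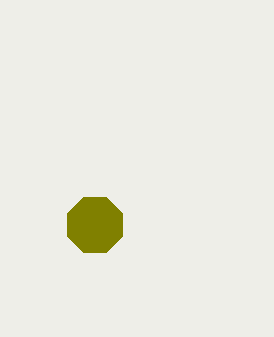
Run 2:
cx = 95
cy = 225
r = 30
fill = 'olive'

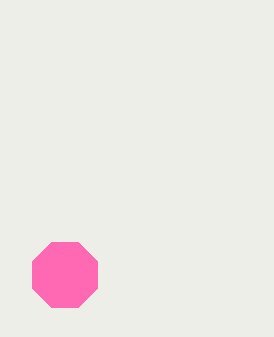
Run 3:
cx = 65; cy = 275; r = 35; fill = 'hotpink'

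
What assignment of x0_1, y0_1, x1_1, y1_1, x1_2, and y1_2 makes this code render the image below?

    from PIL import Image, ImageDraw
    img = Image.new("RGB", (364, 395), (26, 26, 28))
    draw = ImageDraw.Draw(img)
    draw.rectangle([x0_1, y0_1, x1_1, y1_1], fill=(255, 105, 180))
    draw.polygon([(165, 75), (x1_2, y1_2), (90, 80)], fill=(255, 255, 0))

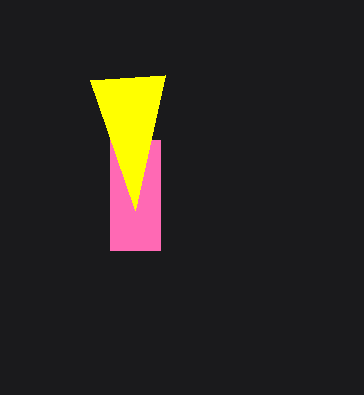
x0_1 = 110; y0_1 = 140; x1_1 = 160; y1_1 = 250; x1_2 = 135; y1_2 = 210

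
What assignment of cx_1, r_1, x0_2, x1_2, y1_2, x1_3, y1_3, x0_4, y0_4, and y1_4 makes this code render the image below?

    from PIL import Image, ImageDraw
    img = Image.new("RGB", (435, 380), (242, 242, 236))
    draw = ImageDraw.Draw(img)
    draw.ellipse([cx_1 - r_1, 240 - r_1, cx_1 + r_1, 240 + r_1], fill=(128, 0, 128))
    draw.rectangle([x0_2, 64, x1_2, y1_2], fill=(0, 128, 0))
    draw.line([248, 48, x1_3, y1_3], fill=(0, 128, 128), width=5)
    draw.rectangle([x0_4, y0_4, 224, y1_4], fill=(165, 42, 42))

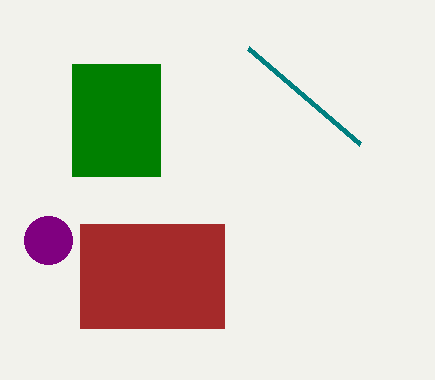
cx_1 = 48, r_1 = 24, x0_2 = 72, x1_2 = 160, y1_2 = 176, x1_3 = 360, y1_3 = 144, x0_4 = 80, y0_4 = 224, y1_4 = 328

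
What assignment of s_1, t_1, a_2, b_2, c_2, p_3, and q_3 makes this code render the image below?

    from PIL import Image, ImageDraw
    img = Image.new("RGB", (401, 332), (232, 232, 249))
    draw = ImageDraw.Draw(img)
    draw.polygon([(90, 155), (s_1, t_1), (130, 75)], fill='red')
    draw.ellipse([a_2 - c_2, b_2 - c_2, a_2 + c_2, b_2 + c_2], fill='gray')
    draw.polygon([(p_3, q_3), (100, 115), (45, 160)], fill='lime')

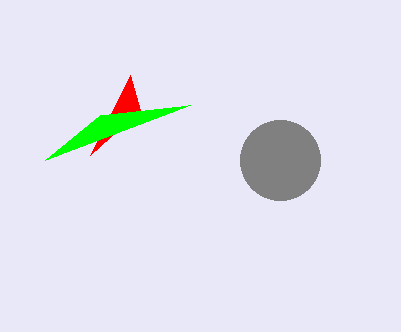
s_1 = 140; t_1 = 110; a_2 = 280; b_2 = 160; c_2 = 40; p_3 = 190; q_3 = 105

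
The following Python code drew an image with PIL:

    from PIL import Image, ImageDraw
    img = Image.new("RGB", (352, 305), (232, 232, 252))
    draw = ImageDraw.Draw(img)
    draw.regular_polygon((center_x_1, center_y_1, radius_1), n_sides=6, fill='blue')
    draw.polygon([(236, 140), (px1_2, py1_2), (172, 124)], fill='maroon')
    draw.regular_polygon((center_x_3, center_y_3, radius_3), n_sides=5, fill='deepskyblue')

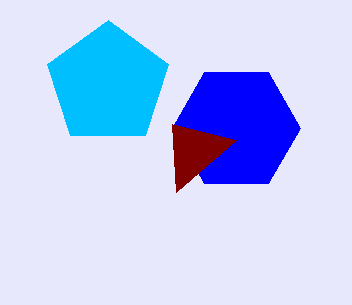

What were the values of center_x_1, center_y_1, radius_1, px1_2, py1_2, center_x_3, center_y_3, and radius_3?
center_x_1 = 236
center_y_1 = 128
radius_1 = 64
px1_2 = 176
py1_2 = 192
center_x_3 = 108
center_y_3 = 84
radius_3 = 64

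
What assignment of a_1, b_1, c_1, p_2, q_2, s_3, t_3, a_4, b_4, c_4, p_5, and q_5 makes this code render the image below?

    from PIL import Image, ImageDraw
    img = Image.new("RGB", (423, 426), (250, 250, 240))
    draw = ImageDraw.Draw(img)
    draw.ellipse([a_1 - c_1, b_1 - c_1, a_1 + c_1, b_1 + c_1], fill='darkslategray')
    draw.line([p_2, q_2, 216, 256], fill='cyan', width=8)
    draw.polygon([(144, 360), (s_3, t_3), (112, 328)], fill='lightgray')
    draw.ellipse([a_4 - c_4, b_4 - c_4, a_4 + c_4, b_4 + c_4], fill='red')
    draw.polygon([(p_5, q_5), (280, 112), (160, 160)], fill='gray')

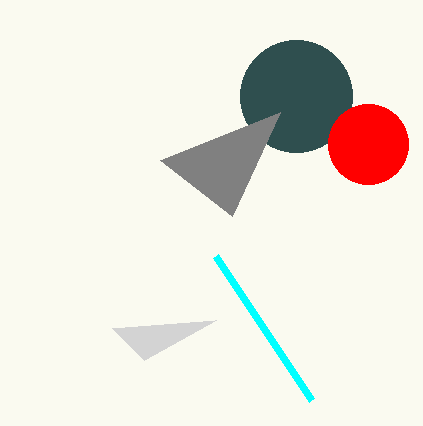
a_1 = 296, b_1 = 96, c_1 = 56, p_2 = 312, q_2 = 400, s_3 = 216, t_3 = 320, a_4 = 368, b_4 = 144, c_4 = 40, p_5 = 232, q_5 = 216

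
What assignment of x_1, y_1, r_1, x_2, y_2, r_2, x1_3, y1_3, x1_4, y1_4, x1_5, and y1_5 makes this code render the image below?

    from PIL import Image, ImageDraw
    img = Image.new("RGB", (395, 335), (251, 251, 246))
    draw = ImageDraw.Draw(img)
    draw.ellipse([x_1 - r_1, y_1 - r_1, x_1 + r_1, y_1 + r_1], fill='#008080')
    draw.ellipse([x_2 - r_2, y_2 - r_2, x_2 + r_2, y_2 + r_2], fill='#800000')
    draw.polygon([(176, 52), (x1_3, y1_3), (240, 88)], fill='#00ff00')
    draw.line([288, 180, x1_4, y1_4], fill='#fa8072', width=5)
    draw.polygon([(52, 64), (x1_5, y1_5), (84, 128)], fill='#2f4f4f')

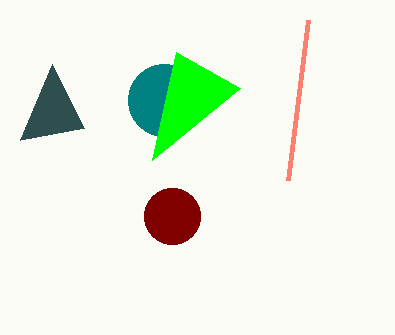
x_1 = 164, y_1 = 100, r_1 = 36, x_2 = 172, y_2 = 216, r_2 = 28, x1_3 = 152, y1_3 = 160, x1_4 = 308, y1_4 = 20, x1_5 = 20, y1_5 = 140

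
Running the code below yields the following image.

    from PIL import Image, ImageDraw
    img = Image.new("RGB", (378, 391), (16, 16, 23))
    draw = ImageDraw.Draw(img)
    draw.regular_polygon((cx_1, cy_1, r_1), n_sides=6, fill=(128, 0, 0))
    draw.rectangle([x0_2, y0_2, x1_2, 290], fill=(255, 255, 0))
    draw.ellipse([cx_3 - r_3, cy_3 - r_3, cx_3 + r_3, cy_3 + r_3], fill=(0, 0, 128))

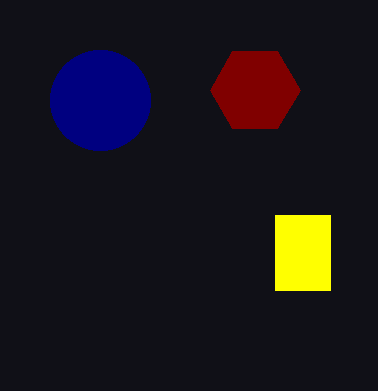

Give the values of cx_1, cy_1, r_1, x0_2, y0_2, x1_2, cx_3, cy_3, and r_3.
cx_1 = 255, cy_1 = 90, r_1 = 45, x0_2 = 275, y0_2 = 215, x1_2 = 330, cx_3 = 100, cy_3 = 100, r_3 = 50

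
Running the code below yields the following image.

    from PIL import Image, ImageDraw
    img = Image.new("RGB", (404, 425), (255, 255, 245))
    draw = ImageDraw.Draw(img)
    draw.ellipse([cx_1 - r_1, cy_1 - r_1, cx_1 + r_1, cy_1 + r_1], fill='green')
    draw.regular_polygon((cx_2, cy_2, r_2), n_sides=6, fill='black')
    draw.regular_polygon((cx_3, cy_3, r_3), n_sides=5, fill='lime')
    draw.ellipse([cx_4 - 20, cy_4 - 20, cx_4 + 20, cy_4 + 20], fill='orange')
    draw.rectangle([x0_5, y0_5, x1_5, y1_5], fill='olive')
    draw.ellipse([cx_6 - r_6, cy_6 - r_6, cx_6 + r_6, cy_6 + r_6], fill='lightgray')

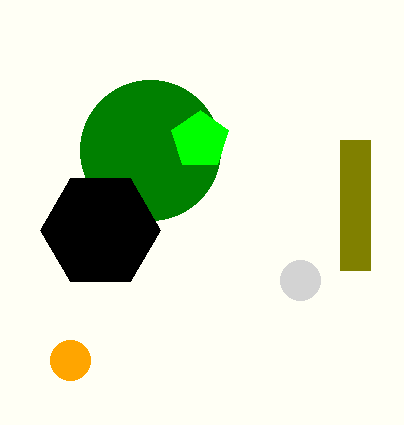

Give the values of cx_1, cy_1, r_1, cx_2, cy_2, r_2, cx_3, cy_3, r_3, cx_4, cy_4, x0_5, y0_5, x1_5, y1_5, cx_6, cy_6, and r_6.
cx_1 = 150
cy_1 = 150
r_1 = 70
cx_2 = 100
cy_2 = 230
r_2 = 60
cx_3 = 200
cy_3 = 140
r_3 = 30
cx_4 = 70
cy_4 = 360
x0_5 = 340
y0_5 = 140
x1_5 = 370
y1_5 = 270
cx_6 = 300
cy_6 = 280
r_6 = 20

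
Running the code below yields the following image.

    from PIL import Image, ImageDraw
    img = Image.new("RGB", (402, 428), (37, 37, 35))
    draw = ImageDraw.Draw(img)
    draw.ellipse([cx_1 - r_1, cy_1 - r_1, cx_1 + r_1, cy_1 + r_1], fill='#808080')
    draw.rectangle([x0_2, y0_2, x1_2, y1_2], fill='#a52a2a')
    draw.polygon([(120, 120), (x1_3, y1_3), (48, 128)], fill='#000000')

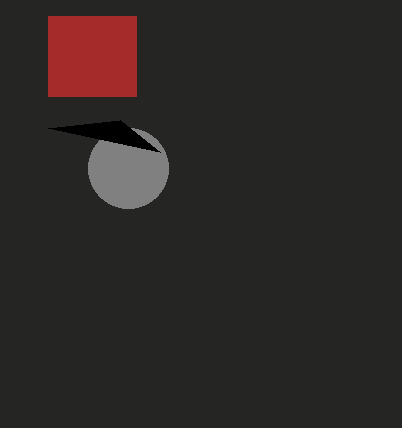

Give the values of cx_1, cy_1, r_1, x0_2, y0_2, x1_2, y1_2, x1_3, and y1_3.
cx_1 = 128
cy_1 = 168
r_1 = 40
x0_2 = 48
y0_2 = 16
x1_2 = 136
y1_2 = 96
x1_3 = 160
y1_3 = 152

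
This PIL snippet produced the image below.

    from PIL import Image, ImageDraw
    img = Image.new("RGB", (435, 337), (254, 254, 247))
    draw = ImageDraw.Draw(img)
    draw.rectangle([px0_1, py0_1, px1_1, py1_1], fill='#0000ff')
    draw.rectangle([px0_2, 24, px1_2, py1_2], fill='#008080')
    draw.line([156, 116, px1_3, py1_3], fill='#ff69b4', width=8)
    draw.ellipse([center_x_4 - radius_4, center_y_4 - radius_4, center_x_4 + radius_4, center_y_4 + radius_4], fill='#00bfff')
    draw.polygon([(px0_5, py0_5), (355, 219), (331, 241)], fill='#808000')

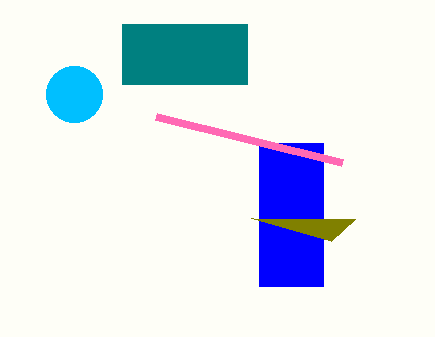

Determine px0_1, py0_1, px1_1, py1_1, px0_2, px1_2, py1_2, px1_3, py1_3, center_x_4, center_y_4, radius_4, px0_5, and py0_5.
px0_1 = 259; py0_1 = 143; px1_1 = 323; py1_1 = 286; px0_2 = 122; px1_2 = 247; py1_2 = 84; px1_3 = 342; py1_3 = 162; center_x_4 = 74; center_y_4 = 94; radius_4 = 28; px0_5 = 251; py0_5 = 218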